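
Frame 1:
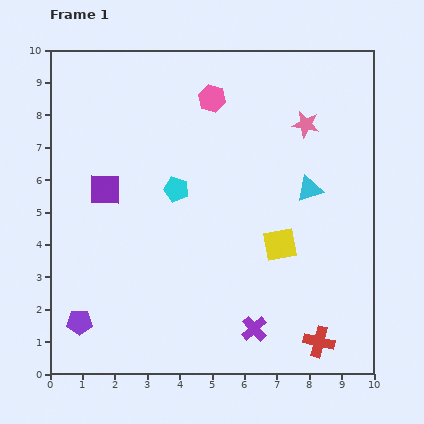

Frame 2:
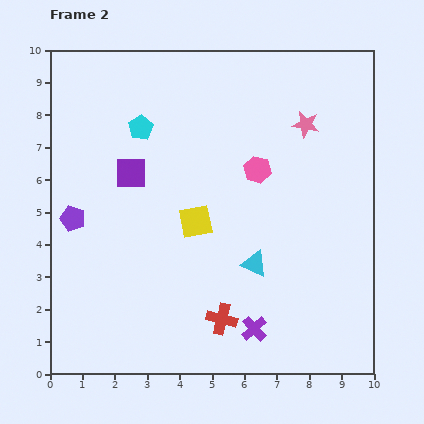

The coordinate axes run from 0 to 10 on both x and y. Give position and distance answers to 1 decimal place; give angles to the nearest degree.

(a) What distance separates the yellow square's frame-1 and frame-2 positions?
2.7

The yellow square moved from (7.1, 4.0) to (4.5, 4.7), a distance of √(2.6² + 0.7²) ≈ 2.7.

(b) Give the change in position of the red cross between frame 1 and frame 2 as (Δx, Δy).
(-3.0, 0.7)

The red cross was at (8.3, 1.0) in frame 1 and (5.3, 1.7) in frame 2.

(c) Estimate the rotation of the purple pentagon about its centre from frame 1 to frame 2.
17° clockwise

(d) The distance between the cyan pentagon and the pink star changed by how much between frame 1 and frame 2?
+0.6

Distance in frame 1: 4.5. Distance in frame 2: 5.1.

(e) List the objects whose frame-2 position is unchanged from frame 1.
the pink star, the purple cross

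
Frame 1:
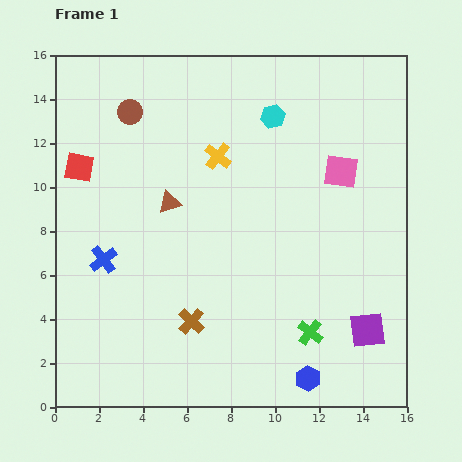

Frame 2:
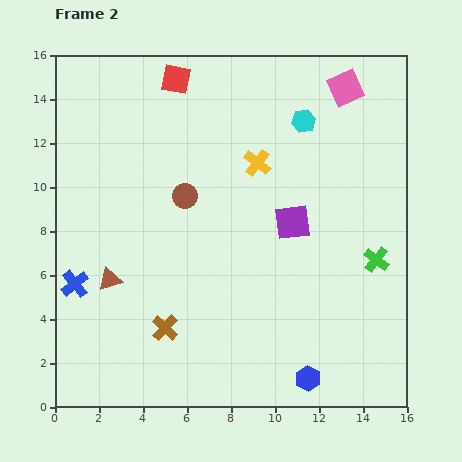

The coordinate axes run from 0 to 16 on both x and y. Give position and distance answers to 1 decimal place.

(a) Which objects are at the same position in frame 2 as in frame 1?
the blue hexagon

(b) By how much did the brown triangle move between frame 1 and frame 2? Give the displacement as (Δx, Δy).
(-2.7, -3.5)

The brown triangle was at (5.2, 9.3) in frame 1 and (2.5, 5.8) in frame 2.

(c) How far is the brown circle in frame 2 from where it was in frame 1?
4.5

The brown circle moved from (3.4, 13.4) to (5.9, 9.6), a distance of √(2.5² + 3.8²) ≈ 4.5.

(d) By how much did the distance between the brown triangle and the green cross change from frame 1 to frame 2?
+3.4

Distance in frame 1: 8.7. Distance in frame 2: 12.1.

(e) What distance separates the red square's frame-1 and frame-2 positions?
5.9

The red square moved from (1.1, 10.9) to (5.5, 14.9), a distance of √(4.4² + 4.0²) ≈ 5.9.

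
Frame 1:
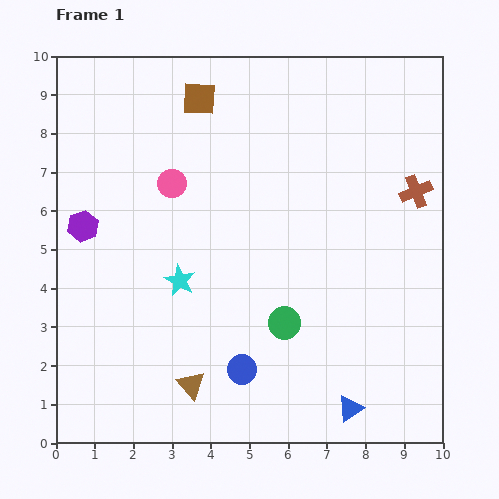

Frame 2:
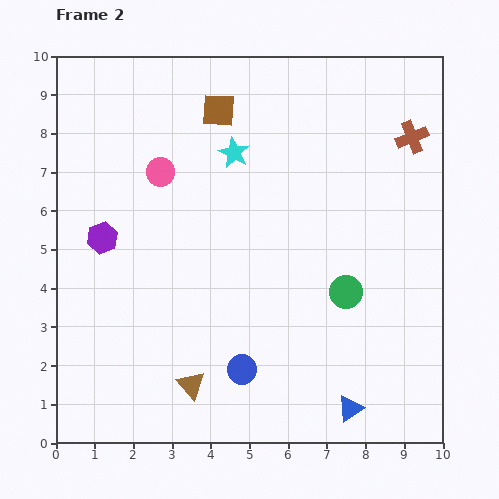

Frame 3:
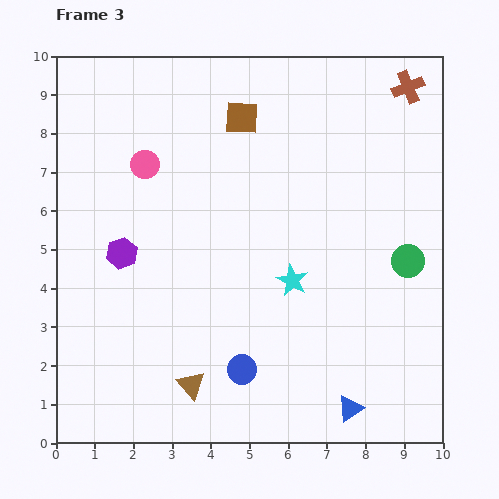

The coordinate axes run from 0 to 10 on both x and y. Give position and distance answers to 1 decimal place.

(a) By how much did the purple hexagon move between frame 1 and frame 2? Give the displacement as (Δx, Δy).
(0.5, -0.3)

The purple hexagon was at (0.7, 5.6) in frame 1 and (1.2, 5.3) in frame 2.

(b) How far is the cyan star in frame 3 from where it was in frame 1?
2.9

The cyan star moved from (3.2, 4.2) to (6.1, 4.2), a distance of √(2.9² + 0.0²) ≈ 2.9.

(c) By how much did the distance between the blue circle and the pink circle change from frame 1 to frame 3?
+0.8

Distance in frame 1: 5.1. Distance in frame 3: 5.9.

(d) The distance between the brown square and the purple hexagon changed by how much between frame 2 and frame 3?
+0.2

Distance in frame 2: 4.5. Distance in frame 3: 4.7.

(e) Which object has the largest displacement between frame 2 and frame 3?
the cyan star

(moved 3.6; next 1.8)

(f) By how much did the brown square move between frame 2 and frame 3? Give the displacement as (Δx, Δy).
(0.6, -0.2)

The brown square was at (4.2, 8.6) in frame 2 and (4.8, 8.4) in frame 3.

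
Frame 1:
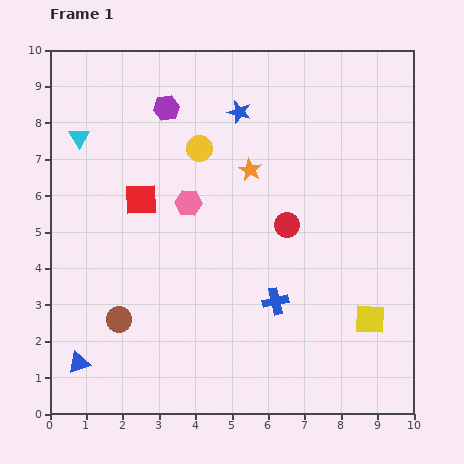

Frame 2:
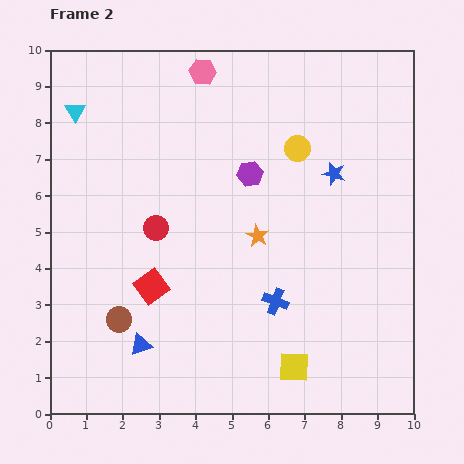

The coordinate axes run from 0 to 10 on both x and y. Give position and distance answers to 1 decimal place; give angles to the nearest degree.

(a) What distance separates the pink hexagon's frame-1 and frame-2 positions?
3.6

The pink hexagon moved from (3.8, 5.8) to (4.2, 9.4), a distance of √(0.4² + 3.6²) ≈ 3.6.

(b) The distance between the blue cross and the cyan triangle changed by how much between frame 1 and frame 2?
+0.6

Distance in frame 1: 7.0. Distance in frame 2: 7.6.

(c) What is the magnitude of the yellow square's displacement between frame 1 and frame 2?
2.5

The yellow square moved from (8.8, 2.6) to (6.7, 1.3), a distance of √(2.1² + 1.3²) ≈ 2.5.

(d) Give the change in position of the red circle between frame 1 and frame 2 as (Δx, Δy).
(-3.6, -0.1)

The red circle was at (6.5, 5.2) in frame 1 and (2.9, 5.1) in frame 2.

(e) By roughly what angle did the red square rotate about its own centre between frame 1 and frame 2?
35° counter-clockwise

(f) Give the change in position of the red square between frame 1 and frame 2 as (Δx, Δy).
(0.3, -2.4)

The red square was at (2.5, 5.9) in frame 1 and (2.8, 3.5) in frame 2.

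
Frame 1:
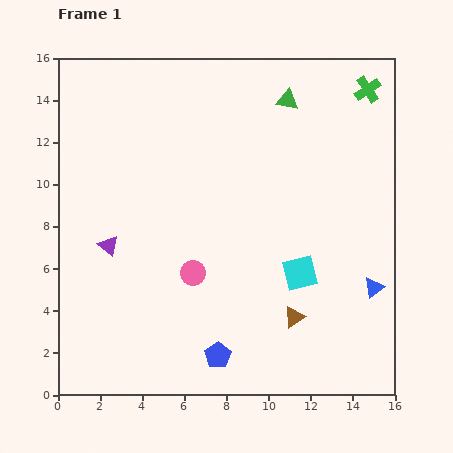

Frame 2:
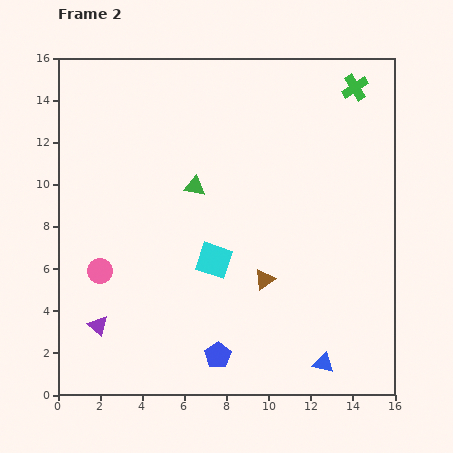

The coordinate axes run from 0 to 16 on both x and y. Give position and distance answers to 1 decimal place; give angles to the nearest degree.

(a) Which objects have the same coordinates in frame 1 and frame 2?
the blue pentagon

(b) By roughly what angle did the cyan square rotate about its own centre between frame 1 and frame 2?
33° clockwise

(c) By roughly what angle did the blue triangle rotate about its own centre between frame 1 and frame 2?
50° clockwise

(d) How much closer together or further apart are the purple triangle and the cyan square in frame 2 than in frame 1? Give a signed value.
-2.9

Distance in frame 1: 9.2. Distance in frame 2: 6.3.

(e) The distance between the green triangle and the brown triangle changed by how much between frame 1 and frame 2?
-4.8

Distance in frame 1: 10.3. Distance in frame 2: 5.5.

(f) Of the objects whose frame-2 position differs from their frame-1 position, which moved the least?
the green cross

(moved 0.6)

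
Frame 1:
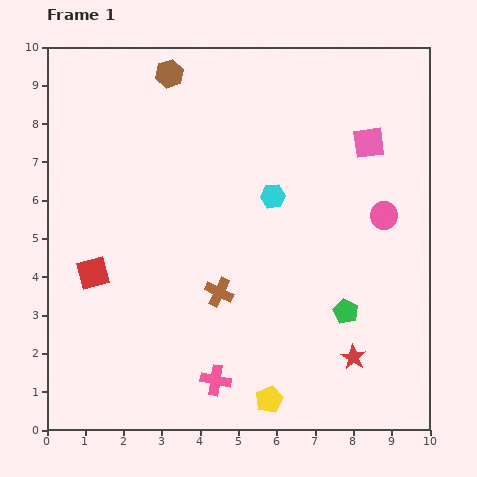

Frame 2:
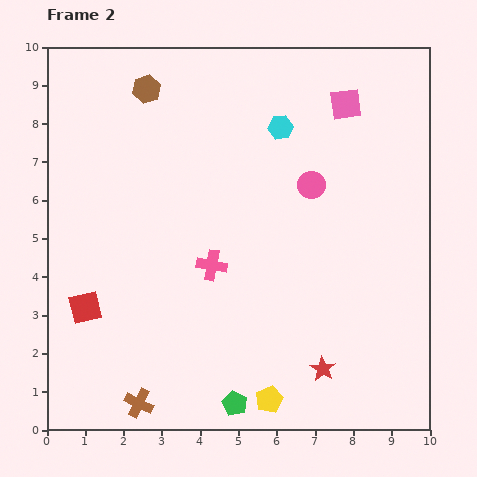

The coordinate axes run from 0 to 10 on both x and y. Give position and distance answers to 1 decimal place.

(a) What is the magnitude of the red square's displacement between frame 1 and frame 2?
0.9

The red square moved from (1.2, 4.1) to (1.0, 3.2), a distance of √(0.2² + 0.9²) ≈ 0.9.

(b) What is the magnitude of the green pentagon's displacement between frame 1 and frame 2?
3.8

The green pentagon moved from (7.8, 3.1) to (4.9, 0.7), a distance of √(2.9² + 2.4²) ≈ 3.8.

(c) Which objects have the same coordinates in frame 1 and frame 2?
the yellow pentagon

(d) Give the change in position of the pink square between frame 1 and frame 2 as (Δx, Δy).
(-0.6, 1.0)

The pink square was at (8.4, 7.5) in frame 1 and (7.8, 8.5) in frame 2.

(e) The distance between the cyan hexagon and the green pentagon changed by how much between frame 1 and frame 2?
+3.7

Distance in frame 1: 3.6. Distance in frame 2: 7.3.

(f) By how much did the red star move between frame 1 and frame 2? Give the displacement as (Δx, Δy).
(-0.8, -0.3)

The red star was at (8.0, 1.9) in frame 1 and (7.2, 1.6) in frame 2.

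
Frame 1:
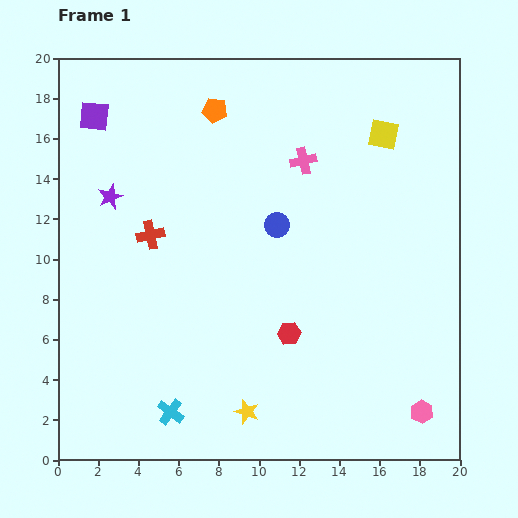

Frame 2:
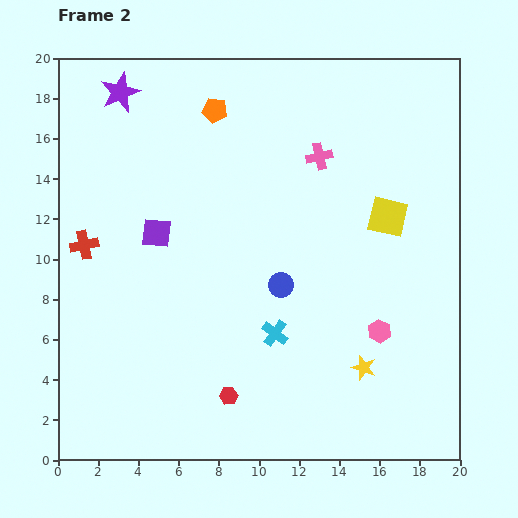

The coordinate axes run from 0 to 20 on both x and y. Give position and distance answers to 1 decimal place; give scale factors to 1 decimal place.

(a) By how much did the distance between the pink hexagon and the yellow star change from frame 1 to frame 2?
-6.7

Distance in frame 1: 8.7. Distance in frame 2: 2.0.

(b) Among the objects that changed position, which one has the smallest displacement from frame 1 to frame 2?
the pink cross

(moved 0.8)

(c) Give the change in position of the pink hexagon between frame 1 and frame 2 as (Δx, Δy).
(-2.1, 4.0)

The pink hexagon was at (18.1, 2.4) in frame 1 and (16.0, 6.4) in frame 2.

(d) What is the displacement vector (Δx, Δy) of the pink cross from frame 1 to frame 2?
(0.8, 0.2)

The pink cross was at (12.2, 14.9) in frame 1 and (13.0, 15.1) in frame 2.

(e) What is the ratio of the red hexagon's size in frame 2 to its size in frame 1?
0.8×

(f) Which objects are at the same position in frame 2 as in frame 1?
the orange pentagon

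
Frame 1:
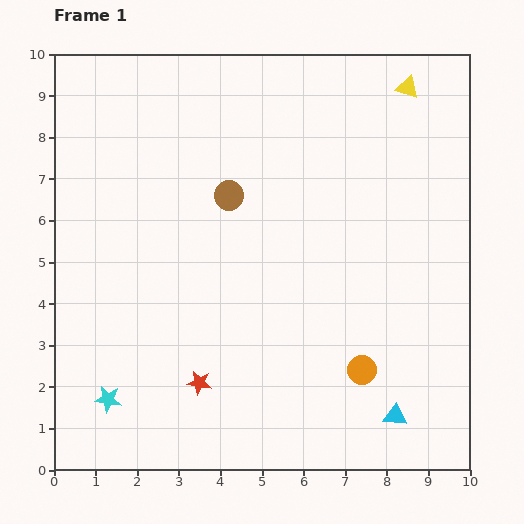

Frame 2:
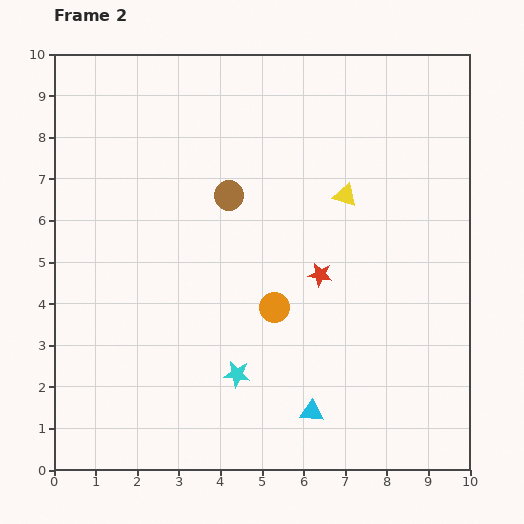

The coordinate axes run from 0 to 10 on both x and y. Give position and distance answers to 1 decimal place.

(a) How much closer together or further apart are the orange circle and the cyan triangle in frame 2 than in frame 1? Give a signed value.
+1.3

Distance in frame 1: 1.4. Distance in frame 2: 2.7.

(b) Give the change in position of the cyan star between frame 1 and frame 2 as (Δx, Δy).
(3.1, 0.6)

The cyan star was at (1.3, 1.7) in frame 1 and (4.4, 2.3) in frame 2.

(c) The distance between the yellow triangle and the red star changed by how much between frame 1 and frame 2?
-6.7

Distance in frame 1: 8.7. Distance in frame 2: 2.0.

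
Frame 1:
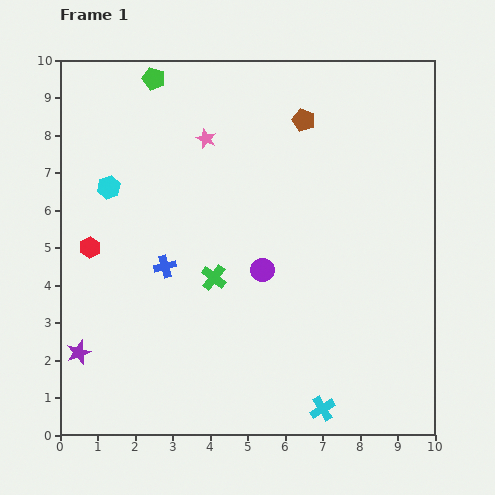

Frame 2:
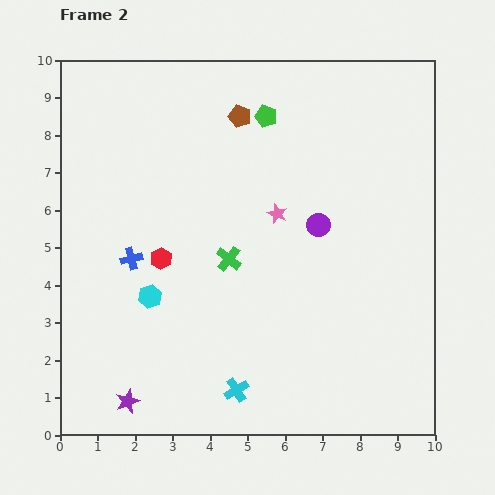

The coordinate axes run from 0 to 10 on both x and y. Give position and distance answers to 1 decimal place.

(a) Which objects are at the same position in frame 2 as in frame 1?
none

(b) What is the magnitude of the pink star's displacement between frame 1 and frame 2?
2.8

The pink star moved from (3.9, 7.9) to (5.8, 5.9), a distance of √(1.9² + 2.0²) ≈ 2.8.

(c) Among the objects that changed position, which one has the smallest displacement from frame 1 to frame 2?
the green cross

(moved 0.6)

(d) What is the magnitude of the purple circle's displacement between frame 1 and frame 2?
1.9

The purple circle moved from (5.4, 4.4) to (6.9, 5.6), a distance of √(1.5² + 1.2²) ≈ 1.9.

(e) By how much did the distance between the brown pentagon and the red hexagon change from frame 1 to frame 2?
-2.3

Distance in frame 1: 6.6. Distance in frame 2: 4.3.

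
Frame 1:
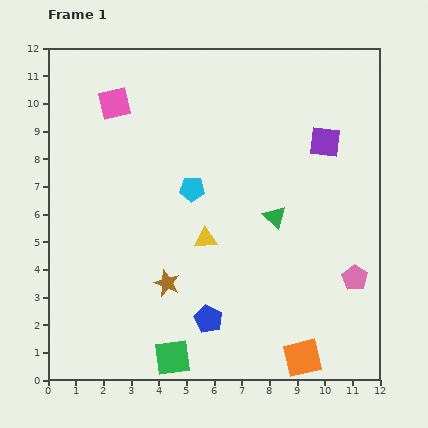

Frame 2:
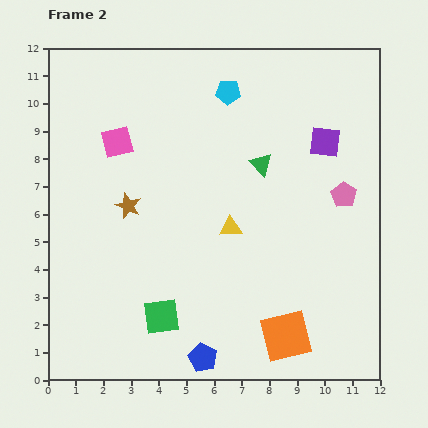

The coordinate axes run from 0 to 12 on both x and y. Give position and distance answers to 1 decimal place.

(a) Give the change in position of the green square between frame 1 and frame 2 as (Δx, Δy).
(-0.4, 1.5)

The green square was at (4.5, 0.8) in frame 1 and (4.1, 2.3) in frame 2.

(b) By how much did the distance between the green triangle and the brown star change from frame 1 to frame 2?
+0.4

Distance in frame 1: 4.6. Distance in frame 2: 5.0.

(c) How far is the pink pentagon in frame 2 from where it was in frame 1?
3.0

The pink pentagon moved from (11.1, 3.7) to (10.7, 6.7), a distance of √(0.4² + 3.0²) ≈ 3.0.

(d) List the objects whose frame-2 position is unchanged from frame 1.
the purple square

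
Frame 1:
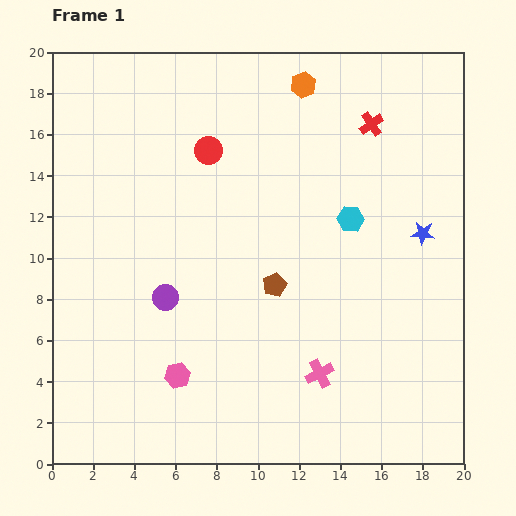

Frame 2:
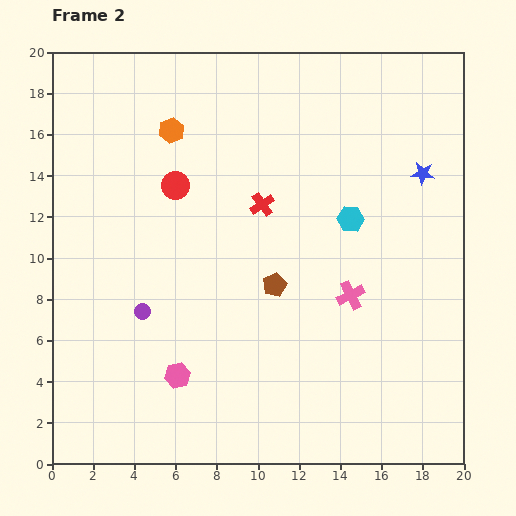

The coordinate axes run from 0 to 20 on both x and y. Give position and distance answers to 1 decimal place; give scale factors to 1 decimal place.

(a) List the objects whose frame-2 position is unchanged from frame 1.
the pink hexagon, the cyan hexagon, the brown pentagon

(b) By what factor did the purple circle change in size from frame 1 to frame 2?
0.6×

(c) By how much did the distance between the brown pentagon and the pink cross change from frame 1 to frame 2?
-1.1

Distance in frame 1: 4.8. Distance in frame 2: 3.7.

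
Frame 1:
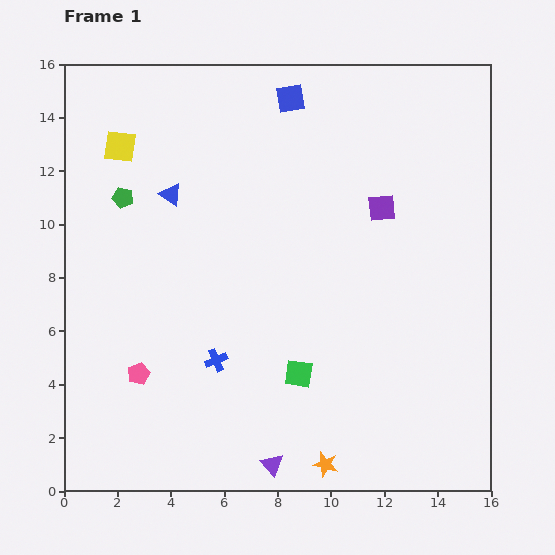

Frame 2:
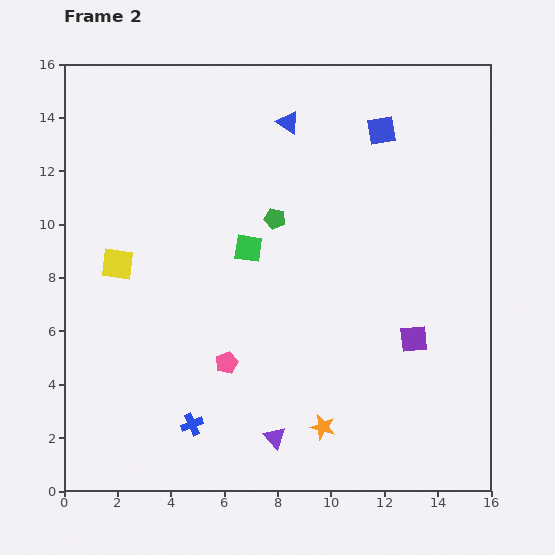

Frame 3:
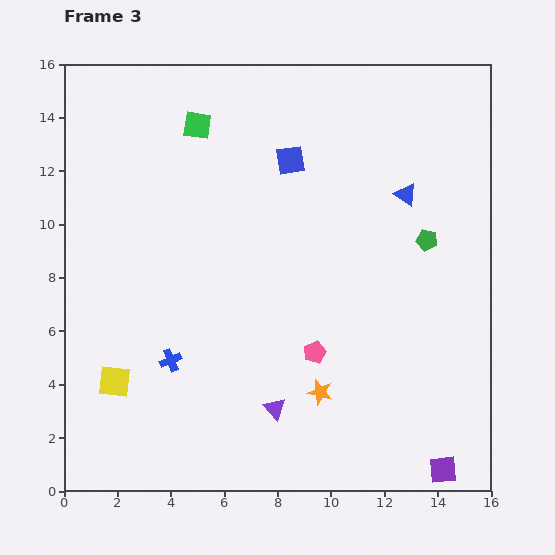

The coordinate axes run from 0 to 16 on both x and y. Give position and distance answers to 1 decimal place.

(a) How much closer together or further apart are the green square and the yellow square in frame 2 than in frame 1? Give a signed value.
-5.9

Distance in frame 1: 10.8. Distance in frame 2: 4.9.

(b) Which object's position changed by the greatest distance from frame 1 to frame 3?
the green pentagon

(moved 11.5; next 10.1)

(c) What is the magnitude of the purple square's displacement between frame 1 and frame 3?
10.1

The purple square moved from (11.9, 10.6) to (14.2, 0.8), a distance of √(2.3² + 9.8²) ≈ 10.1.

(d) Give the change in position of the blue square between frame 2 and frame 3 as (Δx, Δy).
(-3.4, -1.1)

The blue square was at (11.9, 13.5) in frame 2 and (8.5, 12.4) in frame 3.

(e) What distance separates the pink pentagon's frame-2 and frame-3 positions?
3.3

The pink pentagon moved from (6.1, 4.8) to (9.4, 5.2), a distance of √(3.3² + 0.4²) ≈ 3.3.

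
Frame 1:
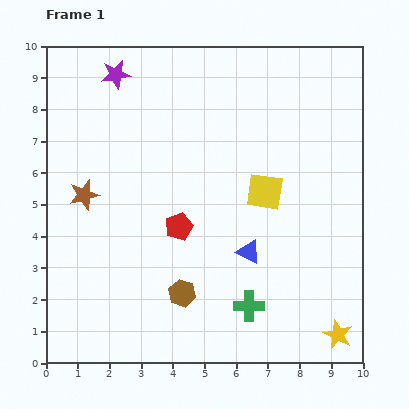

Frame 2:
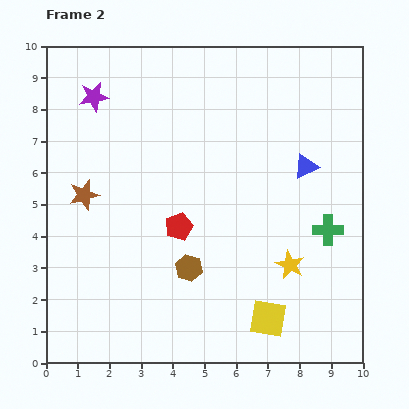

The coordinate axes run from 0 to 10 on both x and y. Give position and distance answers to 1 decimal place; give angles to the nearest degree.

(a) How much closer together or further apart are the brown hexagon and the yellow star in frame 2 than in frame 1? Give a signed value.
-1.9

Distance in frame 1: 5.1. Distance in frame 2: 3.2.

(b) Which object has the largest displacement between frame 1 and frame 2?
the yellow square

(moved 4.0; next 3.5)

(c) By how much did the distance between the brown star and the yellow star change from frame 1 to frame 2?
-2.2

Distance in frame 1: 9.1. Distance in frame 2: 6.9.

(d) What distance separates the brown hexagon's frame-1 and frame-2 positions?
0.8

The brown hexagon moved from (4.3, 2.2) to (4.5, 3.0), a distance of √(0.2² + 0.8²) ≈ 0.8.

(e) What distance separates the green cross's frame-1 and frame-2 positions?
3.5

The green cross moved from (6.4, 1.8) to (8.9, 4.2), a distance of √(2.5² + 2.4²) ≈ 3.5.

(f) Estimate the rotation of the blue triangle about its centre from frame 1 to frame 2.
53° counter-clockwise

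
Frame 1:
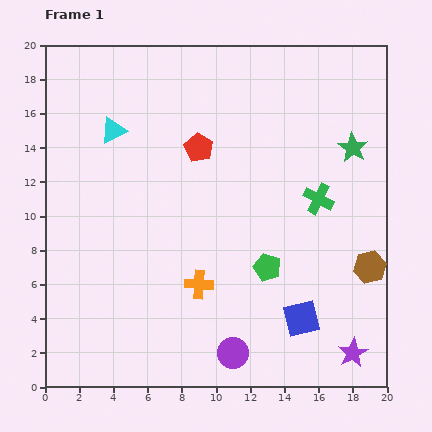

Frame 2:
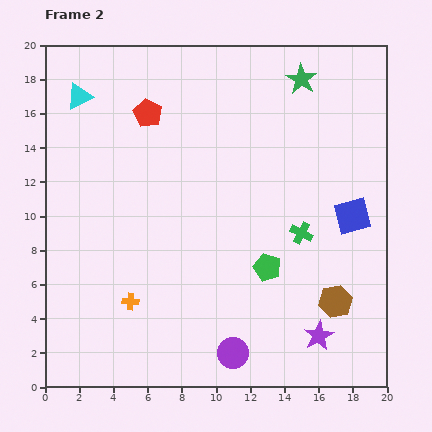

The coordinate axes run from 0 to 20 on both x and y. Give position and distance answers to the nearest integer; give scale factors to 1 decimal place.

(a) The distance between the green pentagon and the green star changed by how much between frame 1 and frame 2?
+2

Distance in frame 1: 9. Distance in frame 2: 11.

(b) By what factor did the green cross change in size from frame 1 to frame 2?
0.7×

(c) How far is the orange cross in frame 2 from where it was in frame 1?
4

The orange cross moved from (9, 6) to (5, 5), a distance of √(4² + 1²) ≈ 4.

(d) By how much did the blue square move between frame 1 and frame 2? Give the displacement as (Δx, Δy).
(3, 6)

The blue square was at (15, 4) in frame 1 and (18, 10) in frame 2.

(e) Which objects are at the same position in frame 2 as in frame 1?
the green pentagon, the purple circle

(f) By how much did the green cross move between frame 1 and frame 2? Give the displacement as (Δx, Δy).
(-1, -2)

The green cross was at (16, 11) in frame 1 and (15, 9) in frame 2.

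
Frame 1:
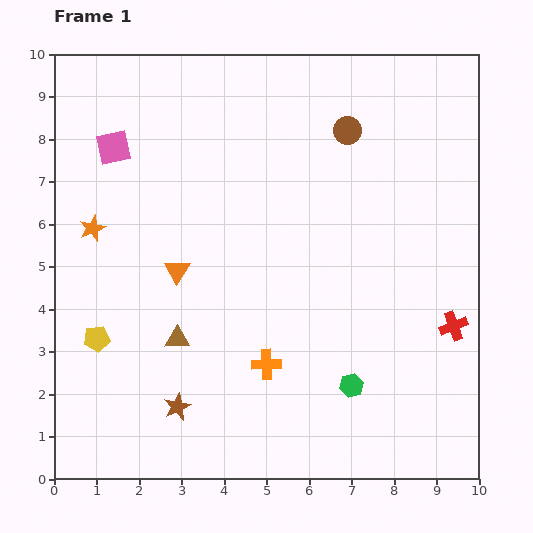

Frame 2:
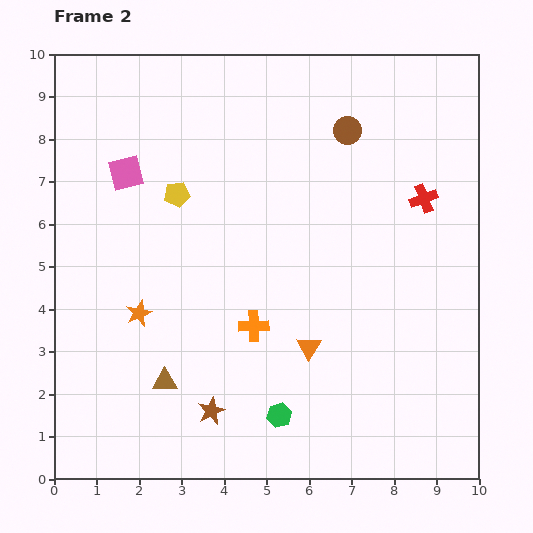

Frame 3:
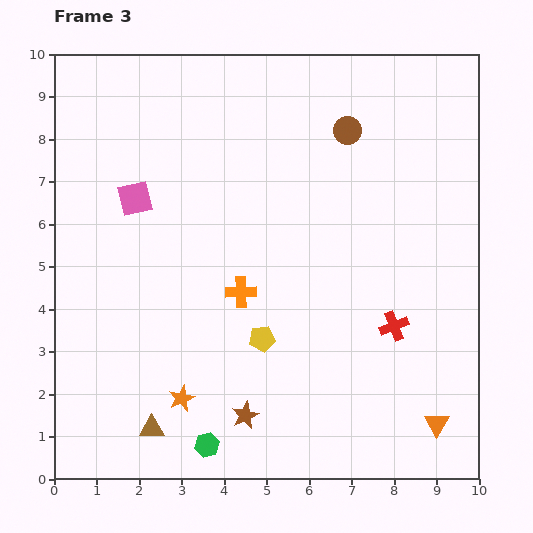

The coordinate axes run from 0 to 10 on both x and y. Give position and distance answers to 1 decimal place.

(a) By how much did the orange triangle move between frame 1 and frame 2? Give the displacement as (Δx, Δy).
(3.1, -1.8)

The orange triangle was at (2.9, 4.9) in frame 1 and (6.0, 3.1) in frame 2.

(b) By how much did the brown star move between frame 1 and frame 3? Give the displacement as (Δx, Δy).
(1.6, -0.2)

The brown star was at (2.9, 1.7) in frame 1 and (4.5, 1.5) in frame 3.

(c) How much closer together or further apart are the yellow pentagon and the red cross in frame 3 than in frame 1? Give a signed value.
-5.3

Distance in frame 1: 8.4. Distance in frame 3: 3.1.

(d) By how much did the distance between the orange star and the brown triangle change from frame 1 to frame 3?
-2.3

Distance in frame 1: 3.3. Distance in frame 3: 1.0.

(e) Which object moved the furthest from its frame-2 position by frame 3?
the yellow pentagon

(moved 3.9; next 3.5)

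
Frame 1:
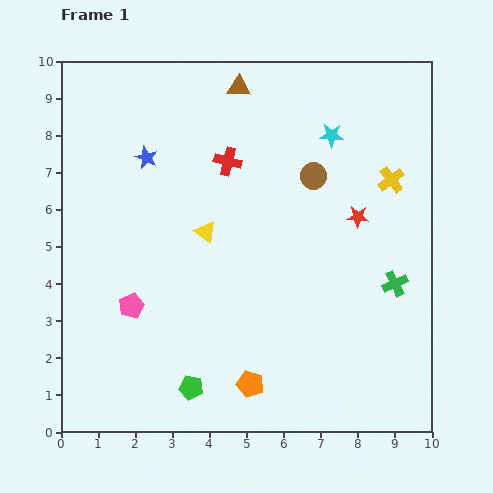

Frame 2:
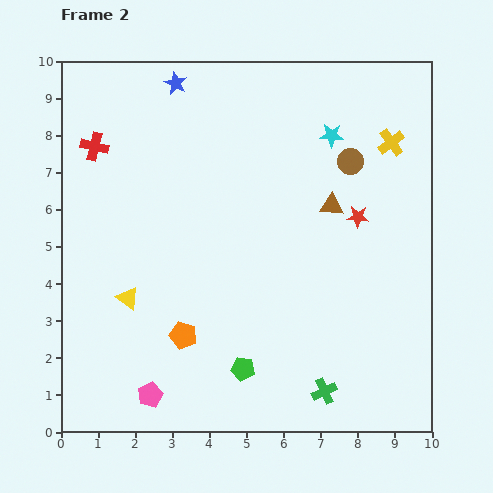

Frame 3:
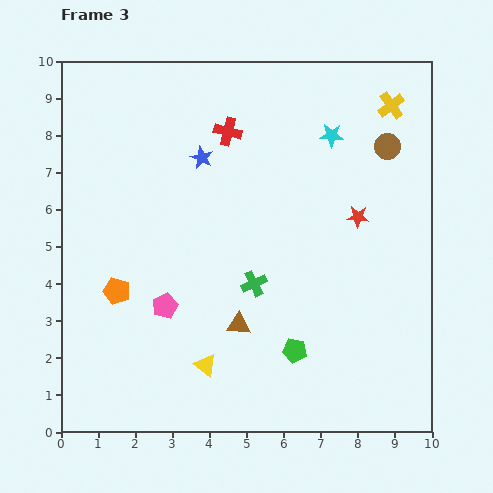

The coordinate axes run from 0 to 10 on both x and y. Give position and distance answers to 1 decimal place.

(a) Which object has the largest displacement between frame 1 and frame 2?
the brown triangle

(moved 4.1; next 3.6)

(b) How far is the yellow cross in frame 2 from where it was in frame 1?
1.0

The yellow cross moved from (8.9, 6.8) to (8.9, 7.8), a distance of √(0.0² + 1.0²) ≈ 1.0.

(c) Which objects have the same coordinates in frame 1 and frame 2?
the red star, the cyan star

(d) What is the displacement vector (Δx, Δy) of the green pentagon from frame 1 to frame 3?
(2.8, 1.0)

The green pentagon was at (3.5, 1.2) in frame 1 and (6.3, 2.2) in frame 3.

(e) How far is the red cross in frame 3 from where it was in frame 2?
3.6

The red cross moved from (0.9, 7.7) to (4.5, 8.1), a distance of √(3.6² + 0.4²) ≈ 3.6.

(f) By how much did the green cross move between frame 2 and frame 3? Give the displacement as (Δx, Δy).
(-1.9, 2.9)

The green cross was at (7.1, 1.1) in frame 2 and (5.2, 4.0) in frame 3.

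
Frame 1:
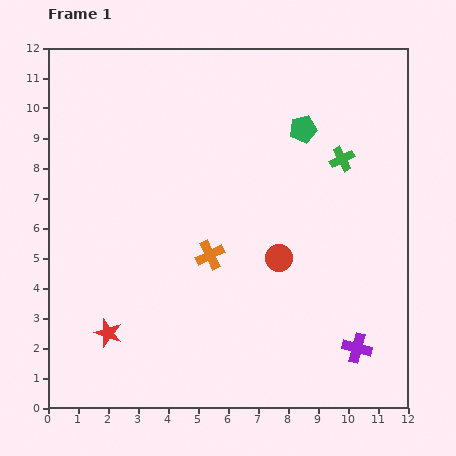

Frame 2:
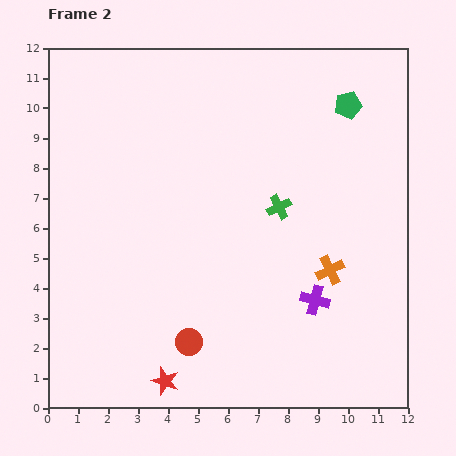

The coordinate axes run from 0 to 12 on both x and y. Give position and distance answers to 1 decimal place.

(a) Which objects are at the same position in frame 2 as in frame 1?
none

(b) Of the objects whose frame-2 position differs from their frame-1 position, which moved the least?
the green pentagon

(moved 1.7)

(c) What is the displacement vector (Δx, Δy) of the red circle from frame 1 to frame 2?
(-3.0, -2.8)

The red circle was at (7.7, 5.0) in frame 1 and (4.7, 2.2) in frame 2.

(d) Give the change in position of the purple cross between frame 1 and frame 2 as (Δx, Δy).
(-1.4, 1.6)

The purple cross was at (10.3, 2.0) in frame 1 and (8.9, 3.6) in frame 2.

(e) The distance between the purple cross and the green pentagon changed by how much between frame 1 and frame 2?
-0.9

Distance in frame 1: 7.5. Distance in frame 2: 6.6.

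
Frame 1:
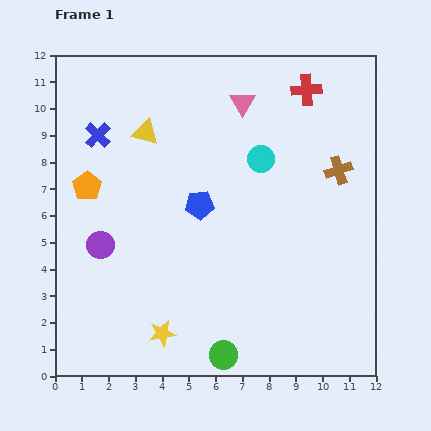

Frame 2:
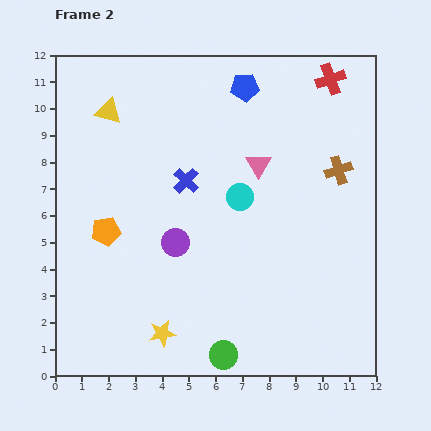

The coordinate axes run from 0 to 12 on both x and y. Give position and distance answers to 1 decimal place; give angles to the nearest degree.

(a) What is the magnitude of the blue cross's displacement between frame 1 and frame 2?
3.7

The blue cross moved from (1.6, 9.0) to (4.9, 7.3), a distance of √(3.3² + 1.7²) ≈ 3.7.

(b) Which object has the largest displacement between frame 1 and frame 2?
the blue pentagon

(moved 4.7; next 3.7)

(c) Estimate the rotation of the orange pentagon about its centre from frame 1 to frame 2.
25° clockwise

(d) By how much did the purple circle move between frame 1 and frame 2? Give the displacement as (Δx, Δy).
(2.8, 0.1)

The purple circle was at (1.7, 4.9) in frame 1 and (4.5, 5.0) in frame 2.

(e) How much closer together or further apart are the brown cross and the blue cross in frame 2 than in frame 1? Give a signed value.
-3.4

Distance in frame 1: 9.1. Distance in frame 2: 5.7.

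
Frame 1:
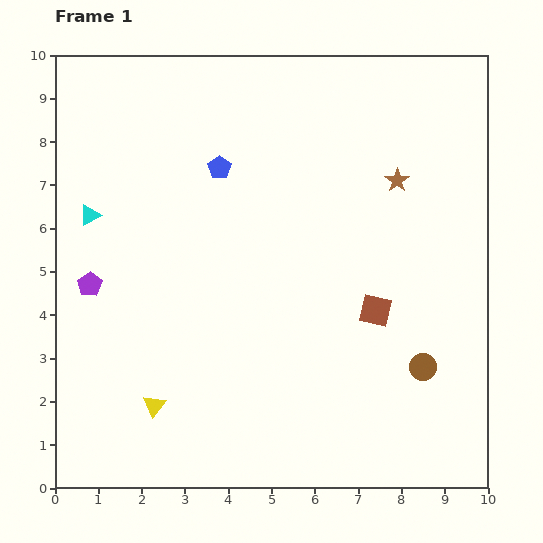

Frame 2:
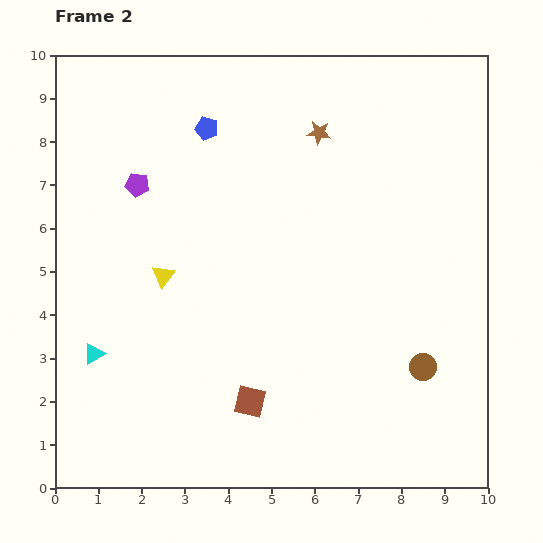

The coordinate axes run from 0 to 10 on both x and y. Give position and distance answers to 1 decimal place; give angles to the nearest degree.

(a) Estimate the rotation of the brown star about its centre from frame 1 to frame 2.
29° counter-clockwise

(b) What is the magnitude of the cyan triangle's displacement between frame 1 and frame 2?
3.2

The cyan triangle moved from (0.8, 6.3) to (0.9, 3.1), a distance of √(0.1² + 3.2²) ≈ 3.2.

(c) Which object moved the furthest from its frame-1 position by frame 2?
the brown square

(moved 3.6; next 3.2)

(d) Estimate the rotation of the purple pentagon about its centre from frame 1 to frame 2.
28° counter-clockwise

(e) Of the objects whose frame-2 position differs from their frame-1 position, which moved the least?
the blue pentagon

(moved 0.9)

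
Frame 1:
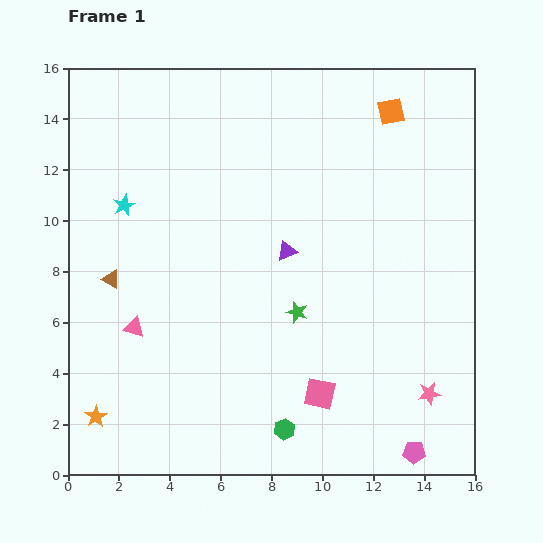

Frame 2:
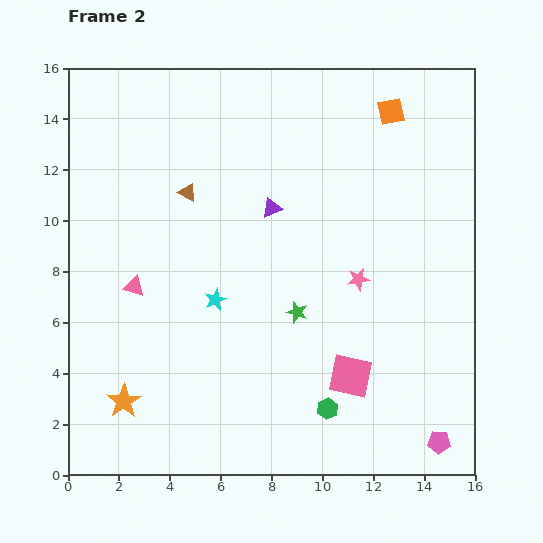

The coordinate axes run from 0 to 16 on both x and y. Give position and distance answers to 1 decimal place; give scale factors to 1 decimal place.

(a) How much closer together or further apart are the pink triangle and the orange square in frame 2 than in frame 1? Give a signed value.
-1.0

Distance in frame 1: 13.2. Distance in frame 2: 12.2.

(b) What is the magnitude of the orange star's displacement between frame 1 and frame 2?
1.3

The orange star moved from (1.1, 2.3) to (2.2, 2.9), a distance of √(1.1² + 0.6²) ≈ 1.3.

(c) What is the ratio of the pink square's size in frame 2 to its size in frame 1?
1.4×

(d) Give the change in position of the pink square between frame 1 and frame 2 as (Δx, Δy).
(1.2, 0.7)

The pink square was at (9.9, 3.2) in frame 1 and (11.1, 3.9) in frame 2.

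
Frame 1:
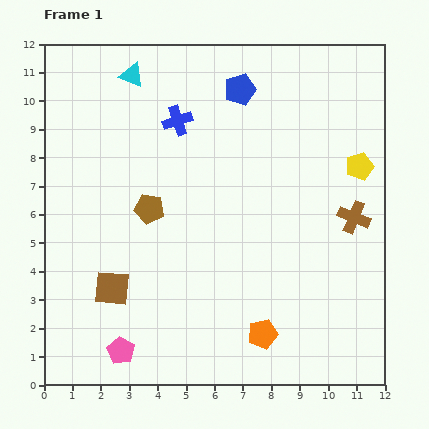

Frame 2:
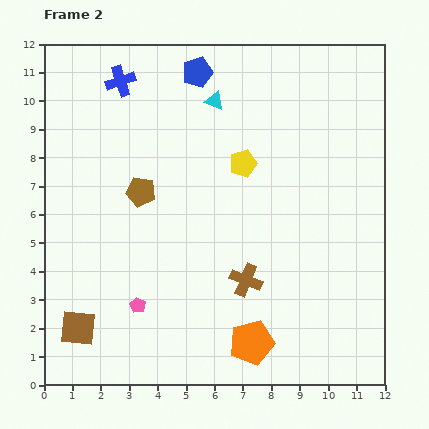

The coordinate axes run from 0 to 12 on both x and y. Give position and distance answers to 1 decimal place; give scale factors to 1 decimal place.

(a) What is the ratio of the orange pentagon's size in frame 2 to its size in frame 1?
1.5×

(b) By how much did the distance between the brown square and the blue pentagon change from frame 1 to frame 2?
+1.6

Distance in frame 1: 8.3. Distance in frame 2: 9.9.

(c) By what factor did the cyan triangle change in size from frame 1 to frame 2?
0.8×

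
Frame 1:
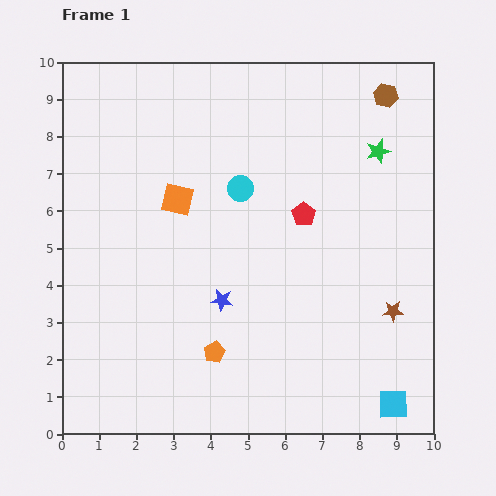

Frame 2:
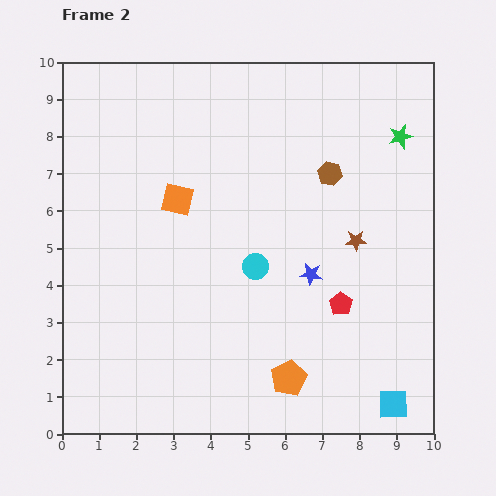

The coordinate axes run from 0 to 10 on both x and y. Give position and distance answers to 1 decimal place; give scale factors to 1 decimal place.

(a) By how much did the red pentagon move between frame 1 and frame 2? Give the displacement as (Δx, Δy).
(1.0, -2.4)

The red pentagon was at (6.5, 5.9) in frame 1 and (7.5, 3.5) in frame 2.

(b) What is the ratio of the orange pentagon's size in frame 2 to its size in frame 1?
1.7×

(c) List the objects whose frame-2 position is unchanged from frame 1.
the orange square, the cyan square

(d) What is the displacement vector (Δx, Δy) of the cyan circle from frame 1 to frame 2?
(0.4, -2.1)

The cyan circle was at (4.8, 6.6) in frame 1 and (5.2, 4.5) in frame 2.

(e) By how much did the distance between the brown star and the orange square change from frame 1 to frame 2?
-1.6

Distance in frame 1: 6.5. Distance in frame 2: 4.9.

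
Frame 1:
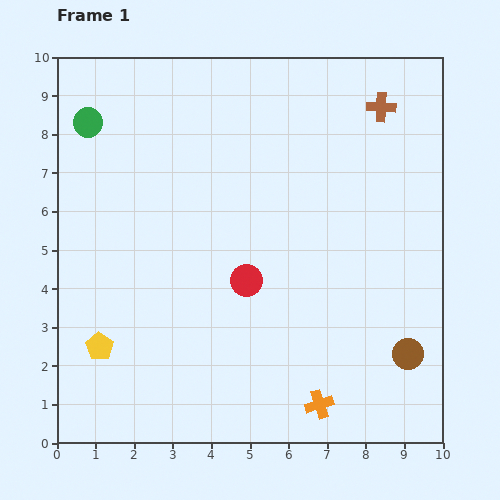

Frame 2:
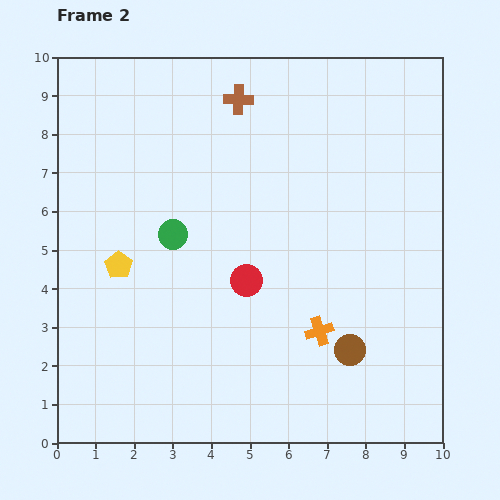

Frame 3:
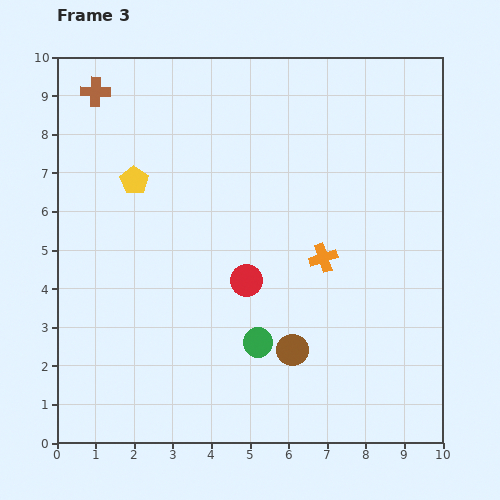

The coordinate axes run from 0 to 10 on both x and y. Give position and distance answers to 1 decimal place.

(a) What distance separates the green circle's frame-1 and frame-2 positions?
3.6

The green circle moved from (0.8, 8.3) to (3.0, 5.4), a distance of √(2.2² + 2.9²) ≈ 3.6.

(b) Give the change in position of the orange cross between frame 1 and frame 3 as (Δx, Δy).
(0.1, 3.8)

The orange cross was at (6.8, 1.0) in frame 1 and (6.9, 4.8) in frame 3.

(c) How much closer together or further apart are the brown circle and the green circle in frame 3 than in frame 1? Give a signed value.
-9.3

Distance in frame 1: 10.2. Distance in frame 3: 0.9.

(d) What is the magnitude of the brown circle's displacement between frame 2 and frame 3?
1.5

The brown circle moved from (7.6, 2.4) to (6.1, 2.4), a distance of √(1.5² + 0.0²) ≈ 1.5.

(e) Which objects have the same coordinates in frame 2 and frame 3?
the red circle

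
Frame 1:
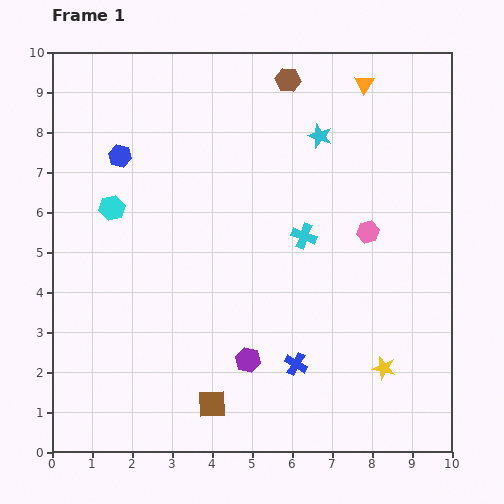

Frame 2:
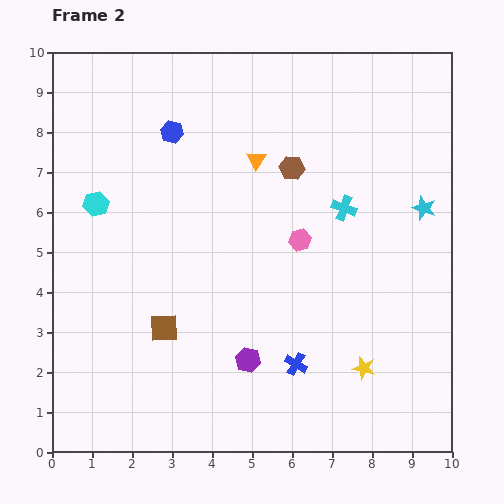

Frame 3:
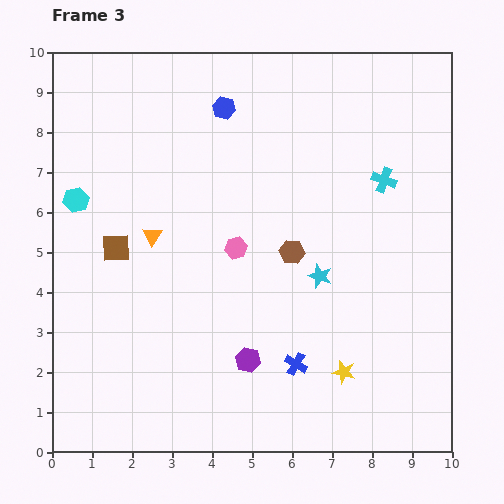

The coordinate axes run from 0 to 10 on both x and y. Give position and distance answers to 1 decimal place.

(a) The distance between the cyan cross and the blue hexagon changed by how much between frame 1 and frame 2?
-0.3

Distance in frame 1: 5.0. Distance in frame 2: 4.7.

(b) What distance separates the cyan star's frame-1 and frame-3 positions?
3.5

The cyan star moved from (6.7, 7.9) to (6.7, 4.4), a distance of √(0.0² + 3.5²) ≈ 3.5.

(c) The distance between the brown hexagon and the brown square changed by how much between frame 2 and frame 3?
-0.7

Distance in frame 2: 5.1. Distance in frame 3: 4.4.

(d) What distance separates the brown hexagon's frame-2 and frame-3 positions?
2.1

The brown hexagon moved from (6.0, 7.1) to (6.0, 5.0), a distance of √(0.0² + 2.1²) ≈ 2.1.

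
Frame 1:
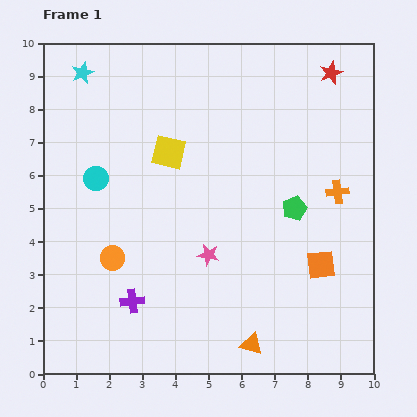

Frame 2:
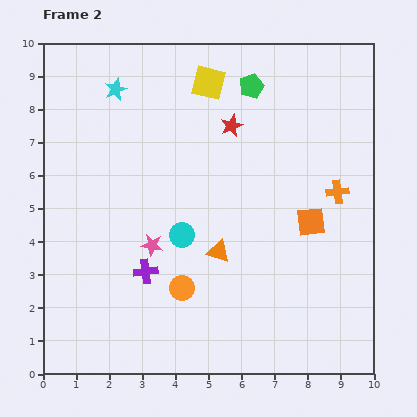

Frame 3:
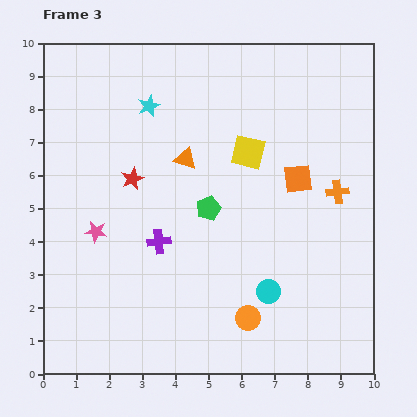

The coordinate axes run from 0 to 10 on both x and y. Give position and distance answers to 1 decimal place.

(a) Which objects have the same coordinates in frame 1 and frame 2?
the orange cross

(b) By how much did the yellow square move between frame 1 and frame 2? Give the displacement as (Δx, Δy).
(1.2, 2.1)

The yellow square was at (3.8, 6.7) in frame 1 and (5.0, 8.8) in frame 2.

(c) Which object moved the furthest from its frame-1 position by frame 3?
the red star

(moved 6.8; next 6.2)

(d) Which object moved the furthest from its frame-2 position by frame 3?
the green pentagon

(moved 3.9; next 3.4)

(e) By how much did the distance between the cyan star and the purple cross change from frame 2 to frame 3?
-1.5

Distance in frame 2: 5.6. Distance in frame 3: 4.1.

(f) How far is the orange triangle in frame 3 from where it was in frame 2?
3.0

The orange triangle moved from (5.3, 3.7) to (4.3, 6.5), a distance of √(1.0² + 2.8²) ≈ 3.0.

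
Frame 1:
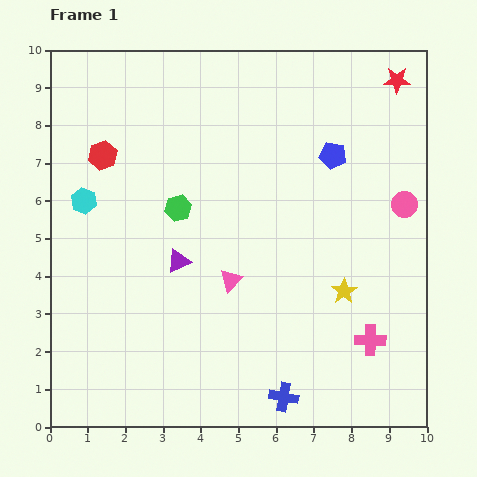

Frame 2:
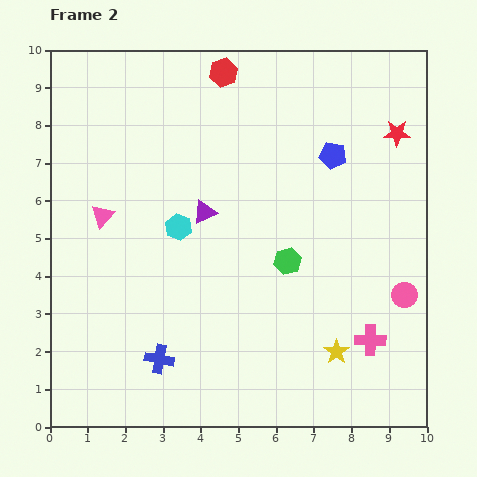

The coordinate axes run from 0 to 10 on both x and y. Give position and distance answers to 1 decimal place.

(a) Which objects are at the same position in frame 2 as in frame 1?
the pink cross, the blue pentagon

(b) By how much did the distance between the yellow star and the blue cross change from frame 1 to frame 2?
+1.5

Distance in frame 1: 3.2. Distance in frame 2: 4.7.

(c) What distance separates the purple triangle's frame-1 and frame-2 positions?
1.5

The purple triangle moved from (3.4, 4.4) to (4.1, 5.7), a distance of √(0.7² + 1.3²) ≈ 1.5.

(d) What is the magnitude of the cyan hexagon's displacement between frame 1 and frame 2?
2.6

The cyan hexagon moved from (0.9, 6.0) to (3.4, 5.3), a distance of √(2.5² + 0.7²) ≈ 2.6.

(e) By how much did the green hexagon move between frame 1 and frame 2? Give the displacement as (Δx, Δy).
(2.9, -1.4)

The green hexagon was at (3.4, 5.8) in frame 1 and (6.3, 4.4) in frame 2.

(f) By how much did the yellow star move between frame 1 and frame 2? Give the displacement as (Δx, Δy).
(-0.2, -1.6)

The yellow star was at (7.8, 3.6) in frame 1 and (7.6, 2.0) in frame 2.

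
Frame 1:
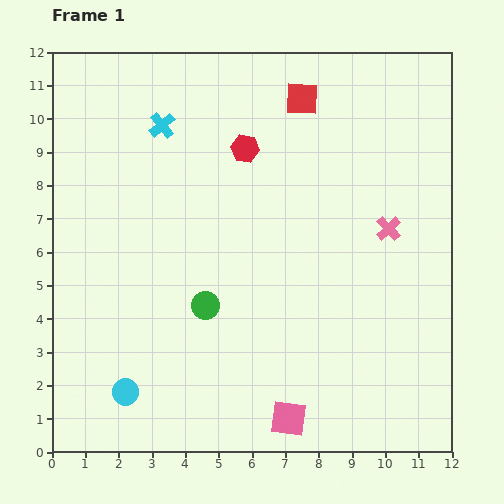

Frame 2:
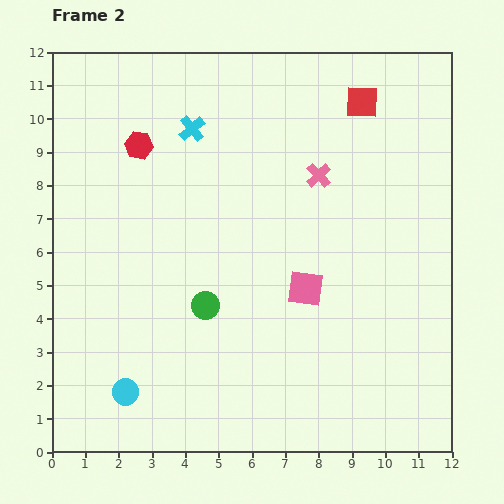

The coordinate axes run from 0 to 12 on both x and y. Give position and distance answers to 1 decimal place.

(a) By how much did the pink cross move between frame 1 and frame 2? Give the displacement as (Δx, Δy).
(-2.1, 1.6)

The pink cross was at (10.1, 6.7) in frame 1 and (8.0, 8.3) in frame 2.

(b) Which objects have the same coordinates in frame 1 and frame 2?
the cyan circle, the green circle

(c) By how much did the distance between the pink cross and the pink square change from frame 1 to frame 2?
-3.0

Distance in frame 1: 6.4. Distance in frame 2: 3.4.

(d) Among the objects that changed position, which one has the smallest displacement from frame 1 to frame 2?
the cyan cross

(moved 0.9)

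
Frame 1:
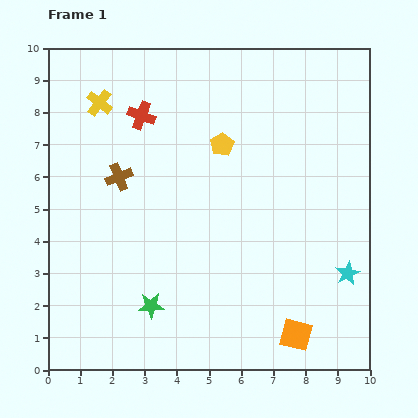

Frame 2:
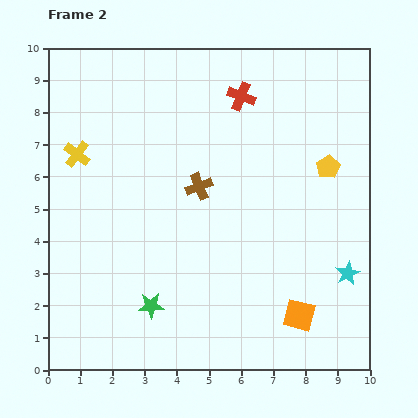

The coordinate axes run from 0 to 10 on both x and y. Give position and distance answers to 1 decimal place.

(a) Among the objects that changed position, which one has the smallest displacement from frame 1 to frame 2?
the orange square

(moved 0.6)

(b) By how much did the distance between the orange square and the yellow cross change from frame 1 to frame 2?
-0.9

Distance in frame 1: 9.4. Distance in frame 2: 8.5.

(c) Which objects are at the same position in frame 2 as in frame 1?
the cyan star, the green star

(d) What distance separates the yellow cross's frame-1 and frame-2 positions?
1.7

The yellow cross moved from (1.6, 8.3) to (0.9, 6.7), a distance of √(0.7² + 1.6²) ≈ 1.7.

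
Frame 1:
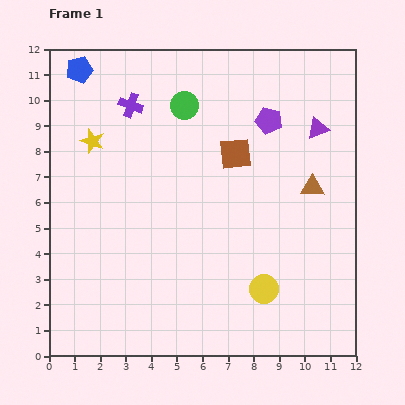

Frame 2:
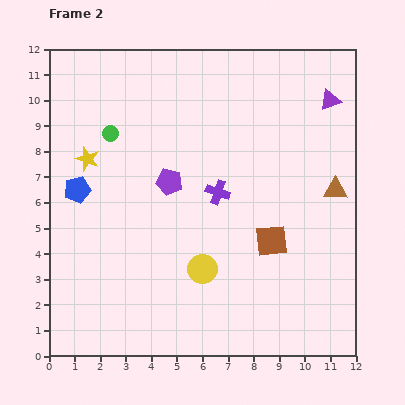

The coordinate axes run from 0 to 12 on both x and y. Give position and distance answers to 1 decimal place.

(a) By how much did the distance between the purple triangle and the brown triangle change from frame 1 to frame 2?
+1.2

Distance in frame 1: 2.3. Distance in frame 2: 3.5.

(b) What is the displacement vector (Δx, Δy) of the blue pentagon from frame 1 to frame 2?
(-0.1, -4.7)

The blue pentagon was at (1.2, 11.2) in frame 1 and (1.1, 6.5) in frame 2.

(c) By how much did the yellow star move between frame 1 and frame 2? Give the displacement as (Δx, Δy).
(-0.2, -0.7)

The yellow star was at (1.7, 8.4) in frame 1 and (1.5, 7.7) in frame 2.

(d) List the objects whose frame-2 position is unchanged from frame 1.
none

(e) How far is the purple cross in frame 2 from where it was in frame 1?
4.8

The purple cross moved from (3.2, 9.8) to (6.6, 6.4), a distance of √(3.4² + 3.4²) ≈ 4.8.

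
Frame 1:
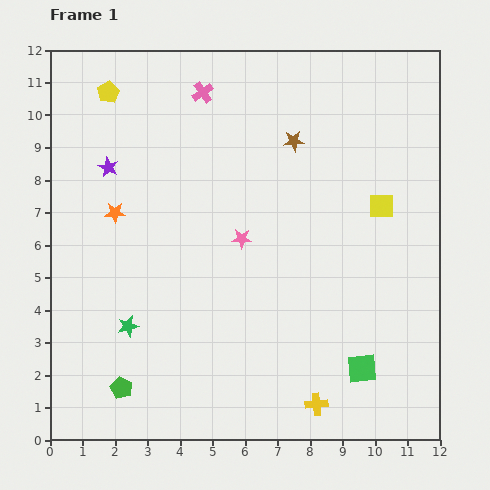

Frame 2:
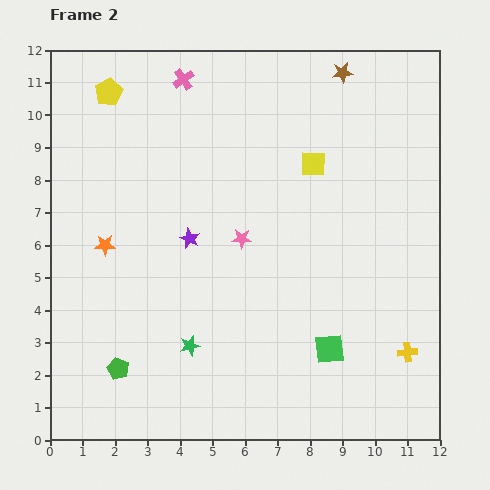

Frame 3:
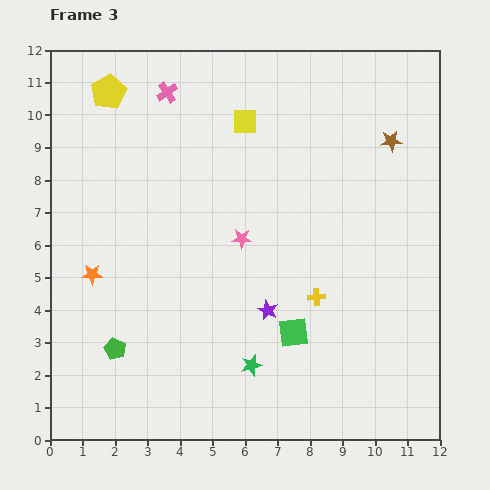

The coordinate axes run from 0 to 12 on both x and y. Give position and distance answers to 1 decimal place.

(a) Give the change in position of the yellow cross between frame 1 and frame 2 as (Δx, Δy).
(2.8, 1.6)

The yellow cross was at (8.2, 1.1) in frame 1 and (11.0, 2.7) in frame 2.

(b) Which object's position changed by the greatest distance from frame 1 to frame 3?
the purple star

(moved 6.6; next 4.9)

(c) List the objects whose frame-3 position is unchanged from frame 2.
the pink star, the yellow pentagon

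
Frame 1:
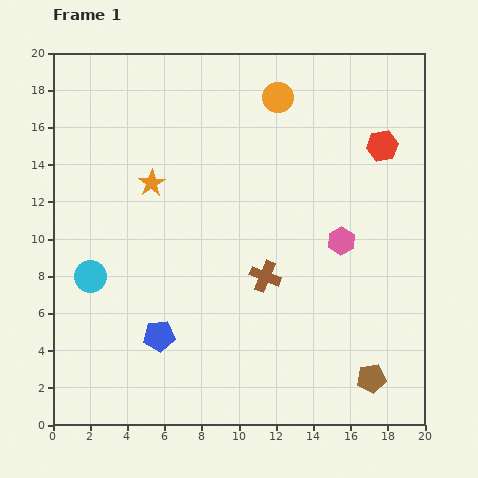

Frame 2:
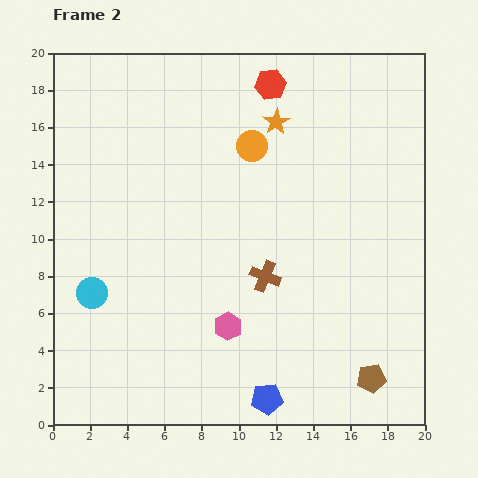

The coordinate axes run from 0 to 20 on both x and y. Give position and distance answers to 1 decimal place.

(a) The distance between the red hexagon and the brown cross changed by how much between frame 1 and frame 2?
+0.9

Distance in frame 1: 9.4. Distance in frame 2: 10.3.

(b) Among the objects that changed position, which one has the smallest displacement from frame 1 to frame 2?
the cyan circle

(moved 0.9)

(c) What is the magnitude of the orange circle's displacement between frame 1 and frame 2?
3.0

The orange circle moved from (12.1, 17.6) to (10.7, 15.0), a distance of √(1.4² + 2.6²) ≈ 3.0.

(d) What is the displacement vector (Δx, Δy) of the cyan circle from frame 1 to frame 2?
(0.1, -0.9)

The cyan circle was at (2.0, 8.0) in frame 1 and (2.1, 7.1) in frame 2.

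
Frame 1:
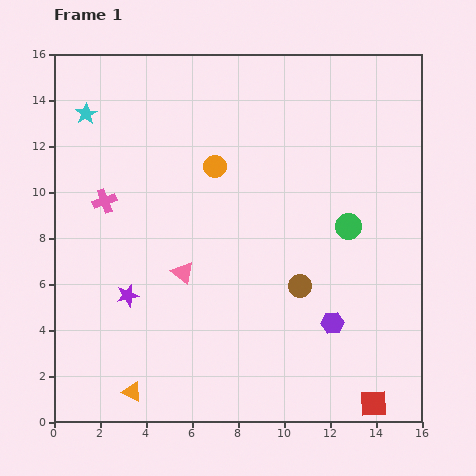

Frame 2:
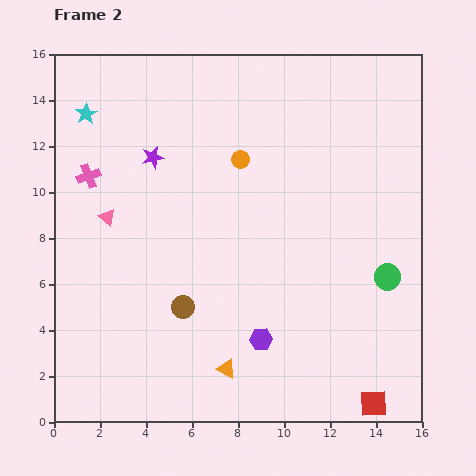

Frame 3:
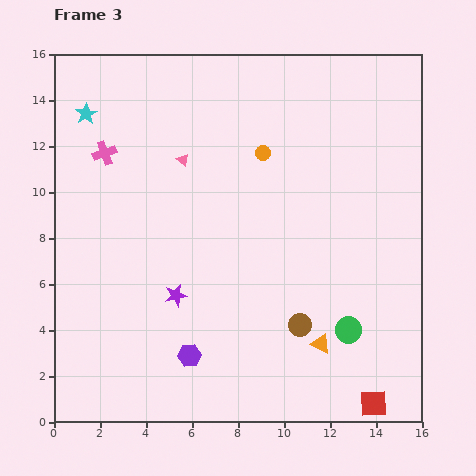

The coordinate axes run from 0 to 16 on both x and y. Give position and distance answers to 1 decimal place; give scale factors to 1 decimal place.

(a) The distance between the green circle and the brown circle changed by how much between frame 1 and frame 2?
+5.7

Distance in frame 1: 3.3. Distance in frame 2: 9.0.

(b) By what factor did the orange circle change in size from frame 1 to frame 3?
0.7×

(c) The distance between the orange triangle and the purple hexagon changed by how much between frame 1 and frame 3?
-3.5

Distance in frame 1: 9.2. Distance in frame 3: 5.7.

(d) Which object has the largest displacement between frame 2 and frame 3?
the purple star

(moved 6.1; next 5.2)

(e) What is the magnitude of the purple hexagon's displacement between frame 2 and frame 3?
3.2

The purple hexagon moved from (9.0, 3.6) to (5.9, 2.9), a distance of √(3.1² + 0.7²) ≈ 3.2.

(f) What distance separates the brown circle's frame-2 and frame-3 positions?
5.2

The brown circle moved from (5.6, 5.0) to (10.7, 4.2), a distance of √(5.1² + 0.8²) ≈ 5.2.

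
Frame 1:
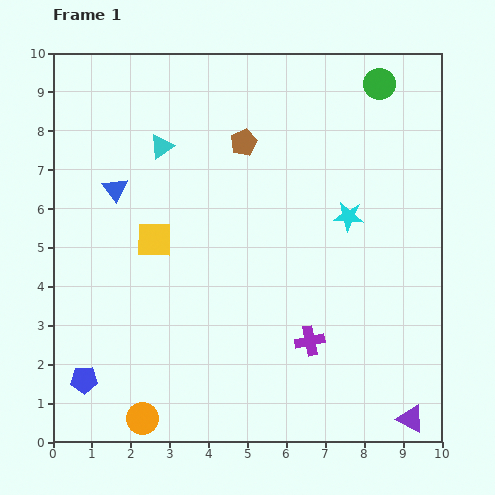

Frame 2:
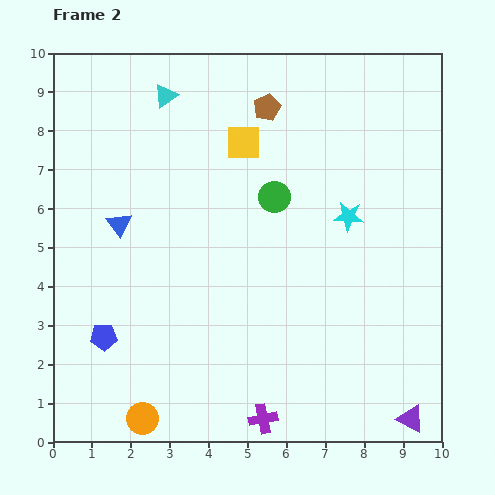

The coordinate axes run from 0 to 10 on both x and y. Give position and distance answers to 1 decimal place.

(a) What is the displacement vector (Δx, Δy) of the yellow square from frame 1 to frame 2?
(2.3, 2.5)

The yellow square was at (2.6, 5.2) in frame 1 and (4.9, 7.7) in frame 2.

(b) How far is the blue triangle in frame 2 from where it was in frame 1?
0.9

The blue triangle moved from (1.6, 6.5) to (1.7, 5.6), a distance of √(0.1² + 0.9²) ≈ 0.9.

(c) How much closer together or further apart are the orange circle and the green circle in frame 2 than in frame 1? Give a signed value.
-3.9

Distance in frame 1: 10.5. Distance in frame 2: 6.6.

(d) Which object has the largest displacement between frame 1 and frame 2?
the green circle

(moved 4.0; next 3.4)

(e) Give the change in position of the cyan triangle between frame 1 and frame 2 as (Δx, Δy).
(0.1, 1.3)

The cyan triangle was at (2.8, 7.6) in frame 1 and (2.9, 8.9) in frame 2.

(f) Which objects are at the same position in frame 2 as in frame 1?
the orange circle, the purple triangle, the cyan star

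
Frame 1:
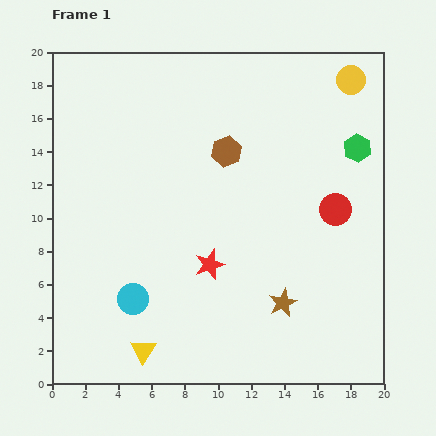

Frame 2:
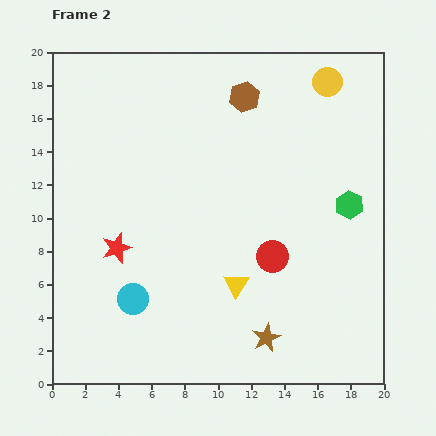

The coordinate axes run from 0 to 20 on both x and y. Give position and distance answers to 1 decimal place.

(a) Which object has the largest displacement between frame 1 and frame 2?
the yellow triangle

(moved 6.9; next 5.7)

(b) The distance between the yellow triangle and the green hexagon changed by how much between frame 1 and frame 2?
-9.5

Distance in frame 1: 17.8. Distance in frame 2: 8.3.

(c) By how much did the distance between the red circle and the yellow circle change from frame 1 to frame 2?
+3.1

Distance in frame 1: 7.9. Distance in frame 2: 11.0.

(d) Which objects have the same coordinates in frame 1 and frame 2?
the cyan circle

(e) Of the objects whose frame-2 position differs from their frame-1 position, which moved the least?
the yellow circle

(moved 1.4)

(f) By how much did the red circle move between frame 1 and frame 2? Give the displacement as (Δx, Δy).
(-3.8, -2.8)

The red circle was at (17.1, 10.5) in frame 1 and (13.3, 7.7) in frame 2.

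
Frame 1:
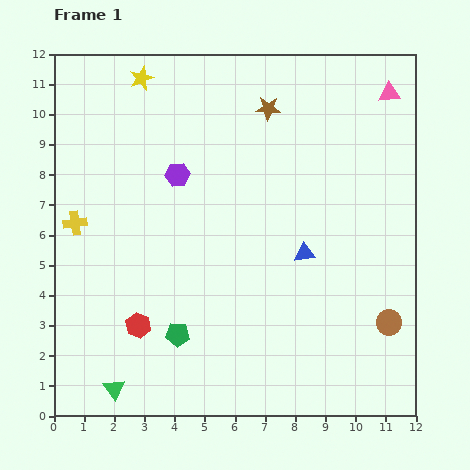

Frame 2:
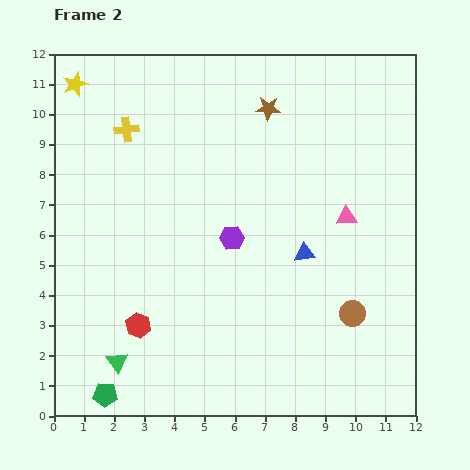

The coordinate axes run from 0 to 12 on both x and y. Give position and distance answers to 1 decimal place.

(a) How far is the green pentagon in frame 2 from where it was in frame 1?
3.1

The green pentagon moved from (4.1, 2.7) to (1.7, 0.7), a distance of √(2.4² + 2.0²) ≈ 3.1.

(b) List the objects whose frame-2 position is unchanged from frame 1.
the blue triangle, the red hexagon, the brown star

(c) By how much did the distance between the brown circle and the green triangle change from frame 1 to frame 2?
-1.4

Distance in frame 1: 9.4. Distance in frame 2: 8.0.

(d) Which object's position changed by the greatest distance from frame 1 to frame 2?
the pink triangle

(moved 4.3; next 3.5)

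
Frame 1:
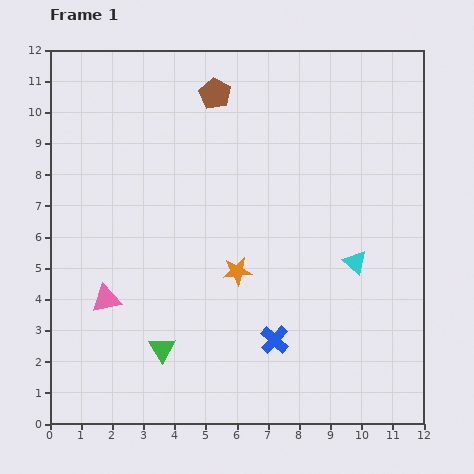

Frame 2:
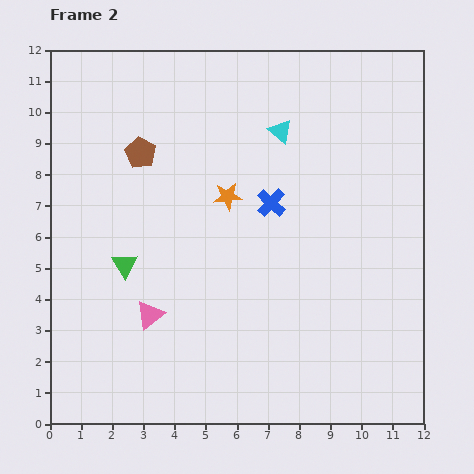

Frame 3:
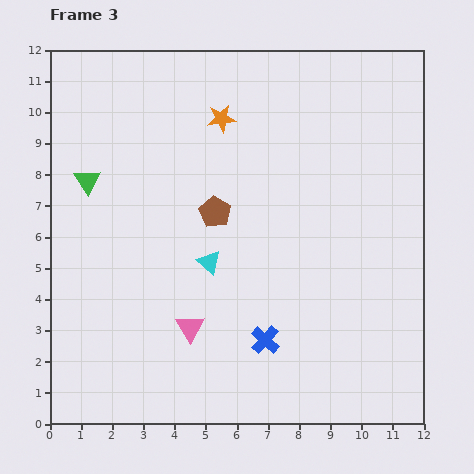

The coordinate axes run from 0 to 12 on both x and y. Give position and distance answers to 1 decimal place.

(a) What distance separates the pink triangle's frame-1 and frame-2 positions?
1.5

The pink triangle moved from (1.8, 4.0) to (3.2, 3.5), a distance of √(1.4² + 0.5²) ≈ 1.5.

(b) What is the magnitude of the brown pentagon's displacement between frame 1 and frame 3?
3.8

The brown pentagon moved from (5.3, 10.6) to (5.3, 6.8), a distance of √(0.0² + 3.8²) ≈ 3.8.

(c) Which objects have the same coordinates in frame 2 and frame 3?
none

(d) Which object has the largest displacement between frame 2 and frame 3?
the cyan triangle

(moved 4.8; next 4.4)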